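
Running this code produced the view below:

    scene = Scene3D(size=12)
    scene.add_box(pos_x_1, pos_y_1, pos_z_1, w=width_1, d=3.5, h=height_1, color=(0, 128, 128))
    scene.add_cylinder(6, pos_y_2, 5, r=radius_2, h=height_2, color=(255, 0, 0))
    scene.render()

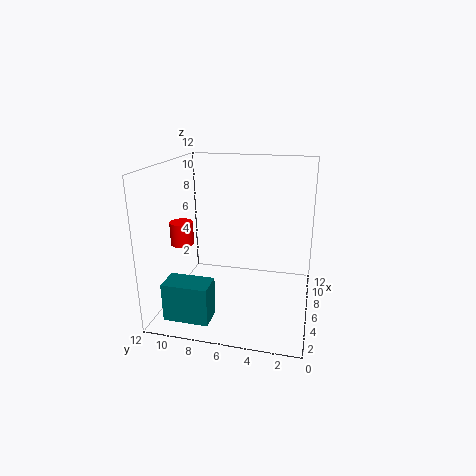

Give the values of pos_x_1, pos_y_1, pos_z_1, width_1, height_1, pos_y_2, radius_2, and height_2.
pos_x_1 = 0.5, pos_y_1 = 7, pos_z_1 = 1, width_1 = 2, height_1 = 3, pos_y_2 = 11, radius_2 = 1, height_2 = 2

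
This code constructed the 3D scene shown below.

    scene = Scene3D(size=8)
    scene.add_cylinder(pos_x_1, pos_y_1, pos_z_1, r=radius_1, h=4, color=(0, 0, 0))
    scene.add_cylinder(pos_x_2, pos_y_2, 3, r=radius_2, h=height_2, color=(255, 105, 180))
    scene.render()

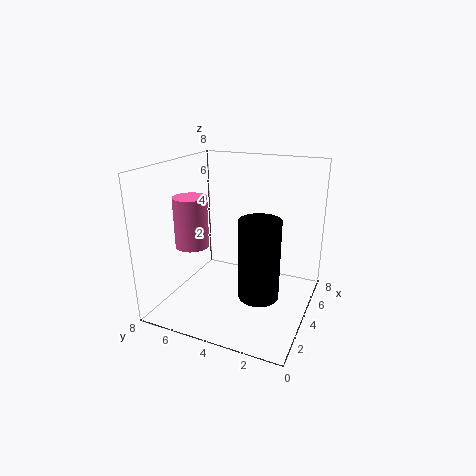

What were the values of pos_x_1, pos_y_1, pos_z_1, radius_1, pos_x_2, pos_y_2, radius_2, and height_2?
pos_x_1 = 2; pos_y_1 = 2; pos_z_1 = 2; radius_1 = 1; pos_x_2 = 4; pos_y_2 = 7; radius_2 = 1; height_2 = 3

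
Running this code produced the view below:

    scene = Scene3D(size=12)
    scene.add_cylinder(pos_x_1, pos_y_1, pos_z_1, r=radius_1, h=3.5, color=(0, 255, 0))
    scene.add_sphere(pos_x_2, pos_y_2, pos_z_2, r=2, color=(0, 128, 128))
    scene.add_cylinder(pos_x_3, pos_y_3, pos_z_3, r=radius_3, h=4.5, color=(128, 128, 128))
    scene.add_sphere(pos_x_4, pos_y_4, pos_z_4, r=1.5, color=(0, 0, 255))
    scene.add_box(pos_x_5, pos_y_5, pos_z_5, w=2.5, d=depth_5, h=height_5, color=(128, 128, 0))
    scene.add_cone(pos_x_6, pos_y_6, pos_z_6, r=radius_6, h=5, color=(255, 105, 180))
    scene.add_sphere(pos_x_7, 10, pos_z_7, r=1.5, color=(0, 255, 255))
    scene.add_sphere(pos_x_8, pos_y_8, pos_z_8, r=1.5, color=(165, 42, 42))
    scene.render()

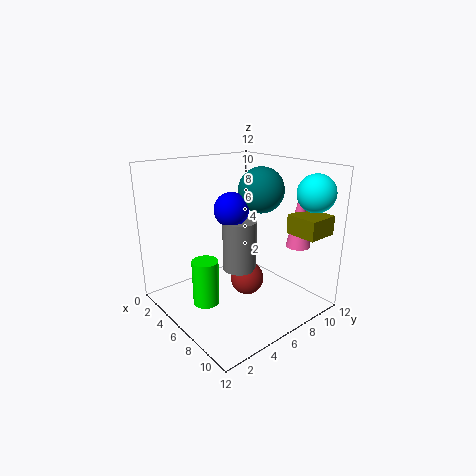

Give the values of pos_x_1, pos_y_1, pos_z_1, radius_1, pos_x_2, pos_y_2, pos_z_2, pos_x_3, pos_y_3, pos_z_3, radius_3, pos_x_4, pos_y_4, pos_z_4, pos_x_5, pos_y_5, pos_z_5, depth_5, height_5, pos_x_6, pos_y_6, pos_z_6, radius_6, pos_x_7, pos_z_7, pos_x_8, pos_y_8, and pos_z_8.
pos_x_1 = 7
pos_y_1 = 2
pos_z_1 = 2
radius_1 = 1
pos_x_2 = 5.5
pos_y_2 = 9
pos_z_2 = 9.5
pos_x_3 = 5
pos_y_3 = 7
pos_z_3 = 2.5
radius_3 = 1.5
pos_x_4 = 4.5
pos_y_4 = 6.5
pos_z_4 = 8
pos_x_5 = 9.5
pos_y_5 = 8
pos_z_5 = 7
depth_5 = 2.5
height_5 = 1.5
pos_x_6 = 9.5
pos_y_6 = 9.5
pos_z_6 = 5.5
radius_6 = 1
pos_x_7 = 10.5
pos_z_7 = 10
pos_x_8 = 5.5
pos_y_8 = 7.5
pos_z_8 = 1.5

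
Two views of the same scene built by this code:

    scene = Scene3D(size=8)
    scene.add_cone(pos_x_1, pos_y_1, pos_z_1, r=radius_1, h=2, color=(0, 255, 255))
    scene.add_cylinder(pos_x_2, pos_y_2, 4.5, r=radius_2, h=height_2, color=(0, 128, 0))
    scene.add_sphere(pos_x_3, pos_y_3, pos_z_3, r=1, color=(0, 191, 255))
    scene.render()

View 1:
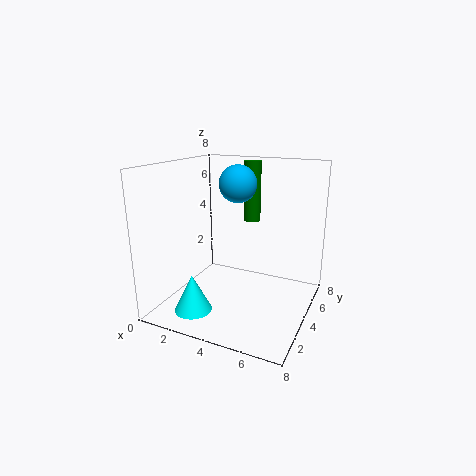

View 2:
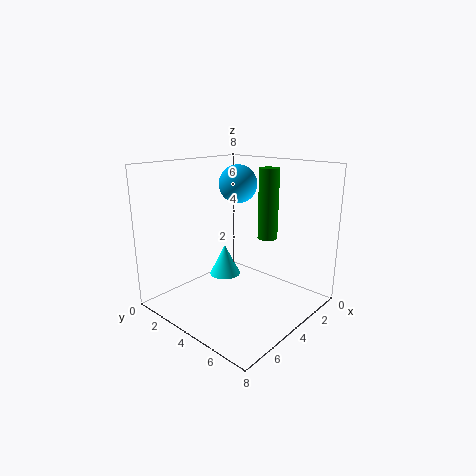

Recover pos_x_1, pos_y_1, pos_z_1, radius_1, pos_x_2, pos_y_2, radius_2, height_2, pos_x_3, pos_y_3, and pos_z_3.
pos_x_1 = 2.5, pos_y_1 = 1.5, pos_z_1 = 0.5, radius_1 = 1, pos_x_2 = 4, pos_y_2 = 6, radius_2 = 0.5, height_2 = 3.5, pos_x_3 = 4, pos_y_3 = 4, pos_z_3 = 7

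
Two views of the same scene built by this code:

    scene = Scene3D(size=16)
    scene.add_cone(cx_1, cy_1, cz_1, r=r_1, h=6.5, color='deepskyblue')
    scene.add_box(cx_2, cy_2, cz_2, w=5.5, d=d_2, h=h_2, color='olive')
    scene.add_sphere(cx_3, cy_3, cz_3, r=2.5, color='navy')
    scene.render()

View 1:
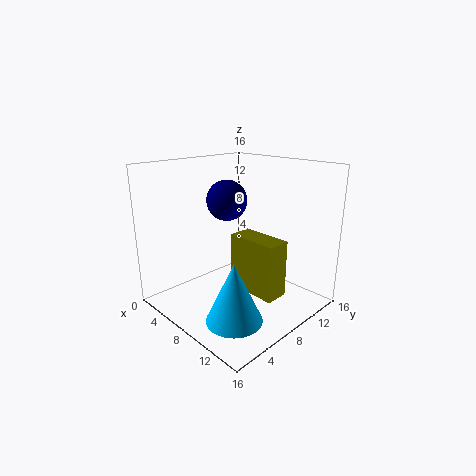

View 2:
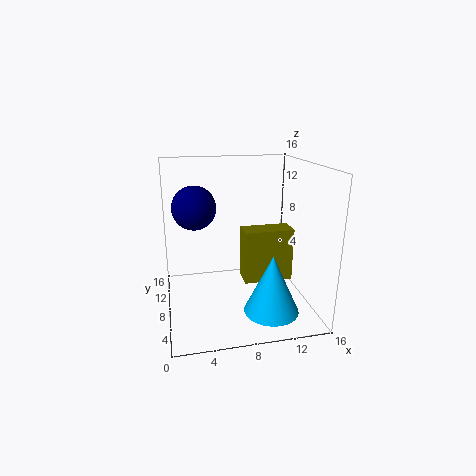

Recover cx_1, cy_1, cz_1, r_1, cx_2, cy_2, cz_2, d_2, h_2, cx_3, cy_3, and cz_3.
cx_1 = 11; cy_1 = 4.5; cz_1 = 0.5; r_1 = 3; cx_2 = 8.5; cy_2 = 6.5; cz_2 = 3; d_2 = 2.5; h_2 = 6; cx_3 = 3.5; cy_3 = 10.5; cz_3 = 11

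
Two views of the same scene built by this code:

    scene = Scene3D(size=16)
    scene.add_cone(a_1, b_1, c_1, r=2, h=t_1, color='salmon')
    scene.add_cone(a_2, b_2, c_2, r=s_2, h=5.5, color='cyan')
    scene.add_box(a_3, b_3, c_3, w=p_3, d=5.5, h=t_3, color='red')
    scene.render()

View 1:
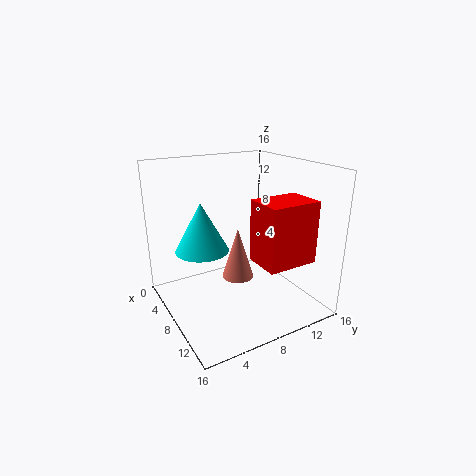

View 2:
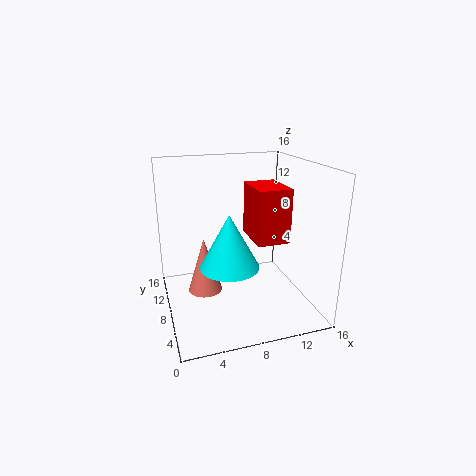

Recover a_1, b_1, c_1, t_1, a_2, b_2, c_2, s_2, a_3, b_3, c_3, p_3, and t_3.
a_1 = 4.5, b_1 = 10, c_1 = 1, t_1 = 6.5, a_2 = 6, b_2 = 4.5, c_2 = 6.5, s_2 = 3, a_3 = 10.5, b_3 = 8, c_3 = 6.5, p_3 = 4, t_3 = 6.5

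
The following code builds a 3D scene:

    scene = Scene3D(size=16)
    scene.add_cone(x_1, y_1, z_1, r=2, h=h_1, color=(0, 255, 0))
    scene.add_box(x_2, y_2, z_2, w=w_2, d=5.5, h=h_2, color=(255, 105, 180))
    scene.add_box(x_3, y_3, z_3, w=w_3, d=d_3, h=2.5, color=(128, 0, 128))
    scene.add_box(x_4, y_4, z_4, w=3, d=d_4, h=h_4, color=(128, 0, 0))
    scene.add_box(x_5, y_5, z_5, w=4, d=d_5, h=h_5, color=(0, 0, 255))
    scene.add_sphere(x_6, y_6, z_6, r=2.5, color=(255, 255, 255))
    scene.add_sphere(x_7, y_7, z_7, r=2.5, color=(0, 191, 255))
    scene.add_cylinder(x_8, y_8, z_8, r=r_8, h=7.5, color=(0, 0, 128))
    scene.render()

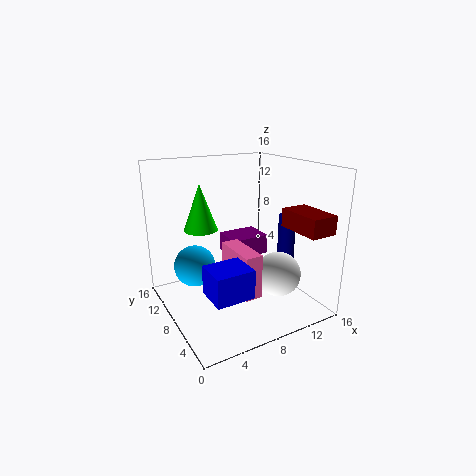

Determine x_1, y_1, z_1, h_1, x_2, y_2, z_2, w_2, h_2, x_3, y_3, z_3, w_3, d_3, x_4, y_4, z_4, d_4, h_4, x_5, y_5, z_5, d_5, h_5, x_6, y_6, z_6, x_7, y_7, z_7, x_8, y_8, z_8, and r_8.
x_1 = 5.5, y_1 = 12.5, z_1 = 8, h_1 = 5.5, x_2 = 7, y_2 = 4.5, z_2 = 2, w_2 = 2, h_2 = 5, x_3 = 9.5, y_3 = 11.5, z_3 = 3.5, w_3 = 5, d_3 = 4, x_4 = 12, y_4 = 0.5, z_4 = 9.5, d_4 = 5, h_4 = 2, x_5 = 2.5, y_5 = 2, z_5 = 4, d_5 = 3.5, h_5 = 3, x_6 = 11.5, y_6 = 5, z_6 = 4, x_7 = 4.5, y_7 = 12.5, z_7 = 3.5, x_8 = 14, y_8 = 7, z_8 = 2.5, r_8 = 1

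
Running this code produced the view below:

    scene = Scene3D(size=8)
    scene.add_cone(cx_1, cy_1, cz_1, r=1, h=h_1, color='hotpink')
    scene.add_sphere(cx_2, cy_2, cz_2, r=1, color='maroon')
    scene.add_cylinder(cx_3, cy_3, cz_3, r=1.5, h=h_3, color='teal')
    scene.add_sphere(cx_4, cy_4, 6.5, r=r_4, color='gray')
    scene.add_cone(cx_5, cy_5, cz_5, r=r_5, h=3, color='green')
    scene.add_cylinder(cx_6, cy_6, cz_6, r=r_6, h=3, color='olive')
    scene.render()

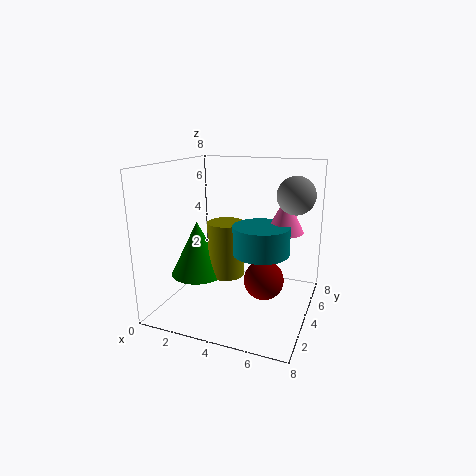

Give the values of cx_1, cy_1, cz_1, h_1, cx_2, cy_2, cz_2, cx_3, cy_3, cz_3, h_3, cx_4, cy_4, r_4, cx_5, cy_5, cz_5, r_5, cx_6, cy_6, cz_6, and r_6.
cx_1 = 6.5; cy_1 = 4.5; cz_1 = 4.5; h_1 = 2; cx_2 = 6; cy_2 = 2.5; cz_2 = 2.5; cx_3 = 5.5; cy_3 = 3.5; cz_3 = 3.5; h_3 = 1.5; cx_4 = 7; cy_4 = 4.5; r_4 = 1; cx_5 = 2; cy_5 = 3; cz_5 = 2; r_5 = 1.5; cx_6 = 3.5; cy_6 = 3.5; cz_6 = 2; r_6 = 1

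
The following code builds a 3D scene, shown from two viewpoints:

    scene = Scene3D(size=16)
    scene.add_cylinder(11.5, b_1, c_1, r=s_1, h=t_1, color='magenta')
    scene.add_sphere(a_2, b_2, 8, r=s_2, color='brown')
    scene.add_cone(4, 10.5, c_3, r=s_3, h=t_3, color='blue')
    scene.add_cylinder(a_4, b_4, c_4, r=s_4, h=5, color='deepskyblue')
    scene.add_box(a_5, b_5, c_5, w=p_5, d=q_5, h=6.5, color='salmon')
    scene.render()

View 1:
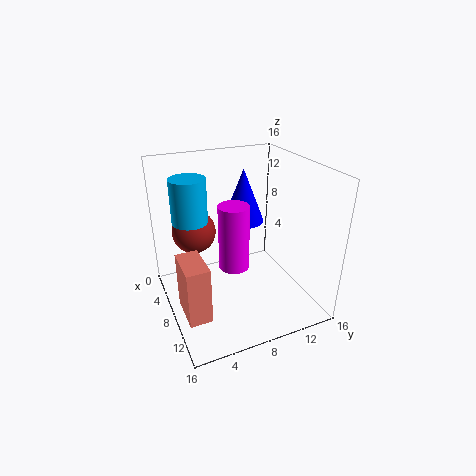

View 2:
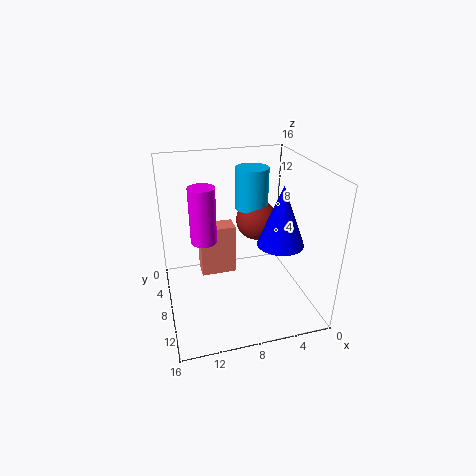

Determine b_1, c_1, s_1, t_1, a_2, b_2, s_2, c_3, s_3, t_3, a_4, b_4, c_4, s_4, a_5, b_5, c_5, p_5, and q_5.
b_1 = 6, c_1 = 7, s_1 = 1.5, t_1 = 6.5, a_2 = 4.5, b_2 = 4, s_2 = 2.5, c_3 = 8, s_3 = 2.5, t_3 = 6.5, a_4 = 5, b_4 = 3.5, c_4 = 9.5, s_4 = 2, a_5 = 7, b_5 = 1, c_5 = 0.5, p_5 = 4.5, q_5 = 2.5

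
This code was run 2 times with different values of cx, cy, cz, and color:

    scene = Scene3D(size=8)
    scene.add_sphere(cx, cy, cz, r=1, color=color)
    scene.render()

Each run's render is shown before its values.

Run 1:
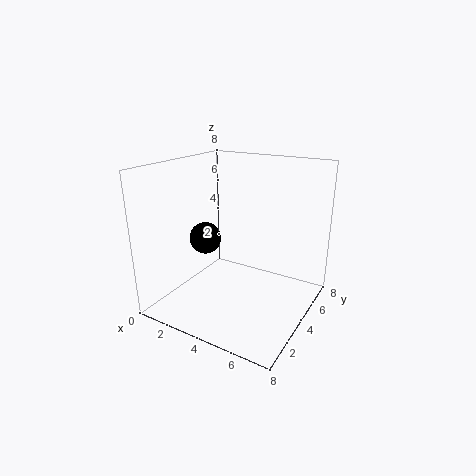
cx = 1
cy = 5
cz = 3
color = 'black'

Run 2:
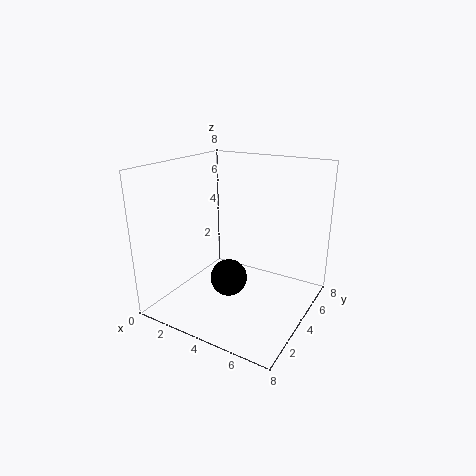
cx = 4
cy = 3
cz = 2
color = 'black'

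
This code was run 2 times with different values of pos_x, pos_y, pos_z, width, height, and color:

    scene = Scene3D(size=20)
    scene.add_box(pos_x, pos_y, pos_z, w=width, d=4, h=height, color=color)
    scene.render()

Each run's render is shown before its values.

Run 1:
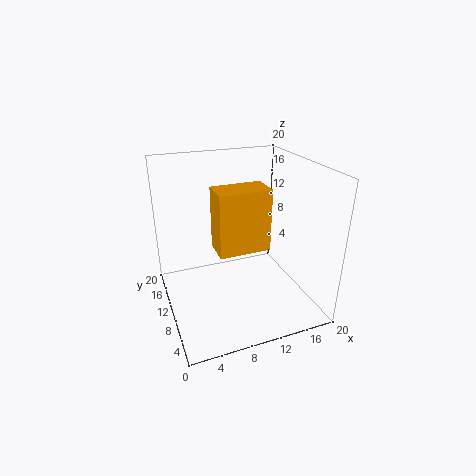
pos_x = 6.5; pos_y = 7; pos_z = 9; width = 7; height = 8.5; color = 'orange'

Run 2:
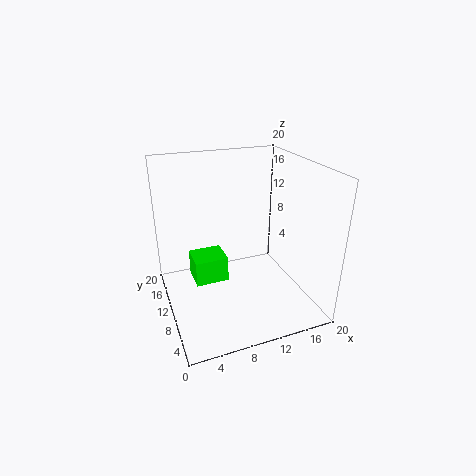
pos_x = 3.5; pos_y = 8.5; pos_z = 4.5; width = 4.5; height = 3.5; color = 'lime'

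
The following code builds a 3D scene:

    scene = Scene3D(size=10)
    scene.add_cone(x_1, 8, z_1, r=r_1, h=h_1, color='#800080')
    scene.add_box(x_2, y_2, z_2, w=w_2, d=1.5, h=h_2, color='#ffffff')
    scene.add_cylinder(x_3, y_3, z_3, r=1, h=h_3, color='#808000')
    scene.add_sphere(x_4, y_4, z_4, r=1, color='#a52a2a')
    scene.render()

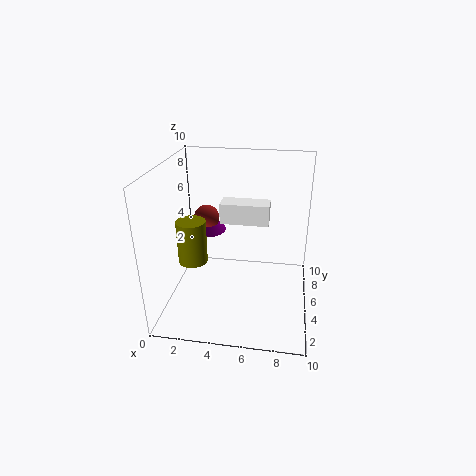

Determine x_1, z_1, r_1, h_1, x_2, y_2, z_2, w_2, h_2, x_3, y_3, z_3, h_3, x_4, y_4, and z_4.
x_1 = 2, z_1 = 4, r_1 = 1.5, h_1 = 1.5, x_2 = 3.5, y_2 = 6, z_2 = 5.5, w_2 = 3.5, h_2 = 1.5, x_3 = 2, y_3 = 4, z_3 = 3.5, h_3 = 3, x_4 = 2, y_4 = 8, z_4 = 5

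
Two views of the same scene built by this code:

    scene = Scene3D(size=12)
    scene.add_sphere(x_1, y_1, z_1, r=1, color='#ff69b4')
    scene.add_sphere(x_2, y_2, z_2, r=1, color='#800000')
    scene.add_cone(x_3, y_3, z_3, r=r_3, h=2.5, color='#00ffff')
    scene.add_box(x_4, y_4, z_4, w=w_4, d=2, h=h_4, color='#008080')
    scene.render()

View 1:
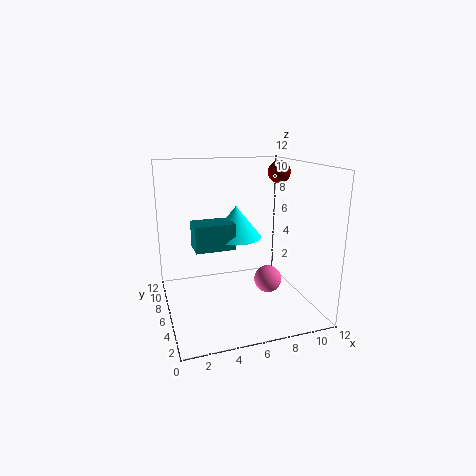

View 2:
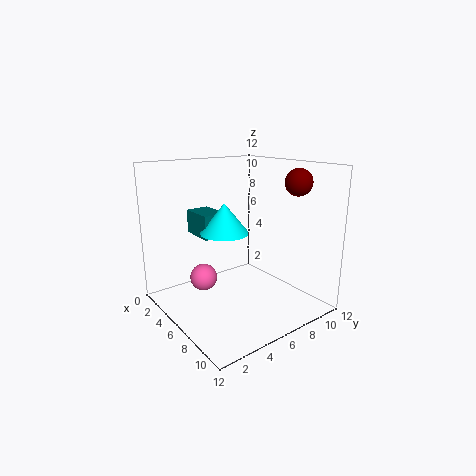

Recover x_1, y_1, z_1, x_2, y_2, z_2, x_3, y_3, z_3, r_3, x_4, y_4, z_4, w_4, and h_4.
x_1 = 7
y_1 = 2
z_1 = 4
x_2 = 10.5
y_2 = 8
z_2 = 11
x_3 = 5.5
y_3 = 5
z_3 = 6.5
r_3 = 2
x_4 = 2
y_4 = 3.5
z_4 = 6
w_4 = 3
h_4 = 2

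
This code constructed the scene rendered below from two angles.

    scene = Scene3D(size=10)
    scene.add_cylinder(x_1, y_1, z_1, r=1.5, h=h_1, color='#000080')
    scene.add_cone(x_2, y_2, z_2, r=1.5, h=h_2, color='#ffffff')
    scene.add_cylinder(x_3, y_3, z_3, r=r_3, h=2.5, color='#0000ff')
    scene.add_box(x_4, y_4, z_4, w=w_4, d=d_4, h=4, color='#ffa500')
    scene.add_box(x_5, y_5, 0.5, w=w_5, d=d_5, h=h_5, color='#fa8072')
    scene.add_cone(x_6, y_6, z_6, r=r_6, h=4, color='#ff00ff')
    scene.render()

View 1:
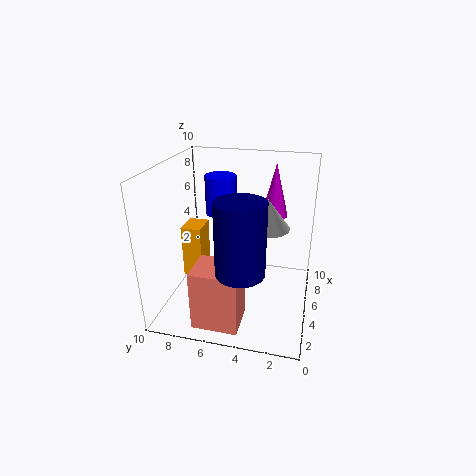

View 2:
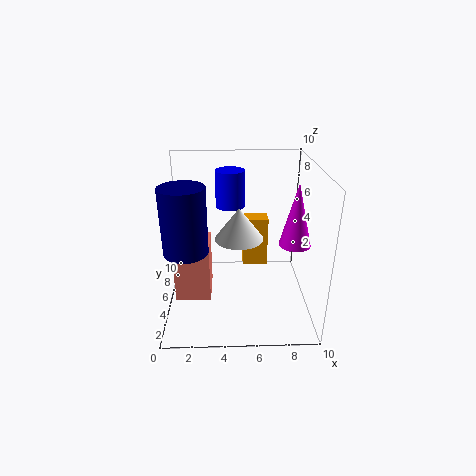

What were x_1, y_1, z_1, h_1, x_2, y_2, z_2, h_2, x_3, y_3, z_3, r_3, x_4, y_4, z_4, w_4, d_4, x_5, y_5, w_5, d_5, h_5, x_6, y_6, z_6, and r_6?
x_1 = 1.5, y_1 = 4, z_1 = 4.5, h_1 = 4.5, x_2 = 5, y_2 = 3, z_2 = 6, h_2 = 2, x_3 = 4.5, y_3 = 6, z_3 = 7, r_3 = 1, x_4 = 5.5, y_4 = 8, z_4 = 1, w_4 = 2, d_4 = 1.5, x_5 = 0.5, y_5 = 4, w_5 = 2.5, d_5 = 3, h_5 = 4, x_6 = 8.5, y_6 = 3, z_6 = 5.5, r_6 = 1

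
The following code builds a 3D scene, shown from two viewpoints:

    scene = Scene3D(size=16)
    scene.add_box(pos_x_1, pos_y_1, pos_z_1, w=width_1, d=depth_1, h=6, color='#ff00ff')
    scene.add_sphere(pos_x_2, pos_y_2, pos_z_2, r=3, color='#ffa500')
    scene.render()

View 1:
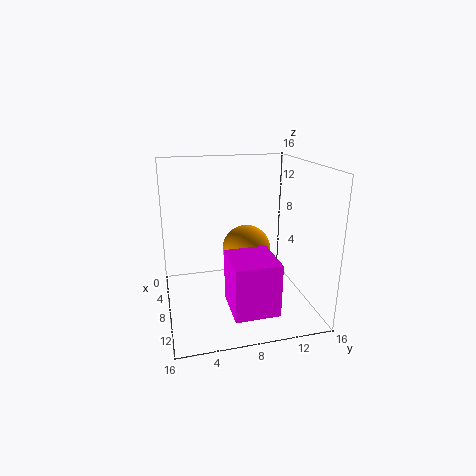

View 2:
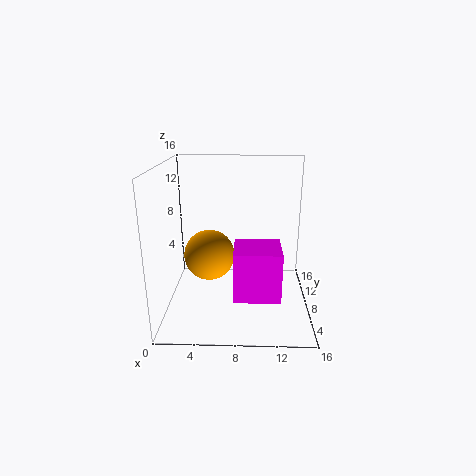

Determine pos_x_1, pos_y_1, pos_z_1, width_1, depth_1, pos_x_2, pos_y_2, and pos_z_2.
pos_x_1 = 7.5; pos_y_1 = 6.5; pos_z_1 = 0.5; width_1 = 5.5; depth_1 = 5; pos_x_2 = 4.5; pos_y_2 = 10; pos_z_2 = 5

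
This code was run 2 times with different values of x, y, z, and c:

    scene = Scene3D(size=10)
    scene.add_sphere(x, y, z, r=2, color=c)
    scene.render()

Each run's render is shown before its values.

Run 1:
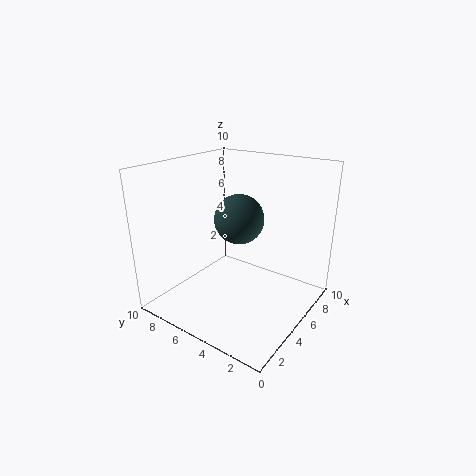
x = 8, y = 7, z = 5, c = 'darkslategray'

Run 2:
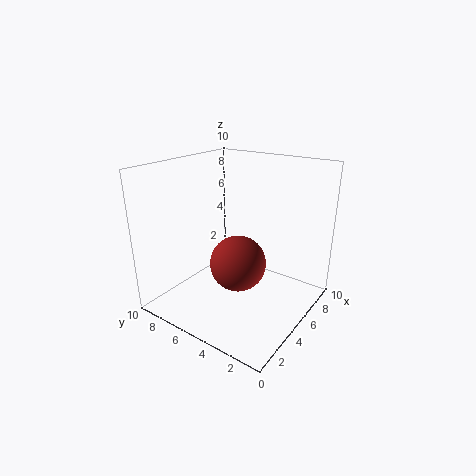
x = 5, y = 5, z = 3, c = 'brown'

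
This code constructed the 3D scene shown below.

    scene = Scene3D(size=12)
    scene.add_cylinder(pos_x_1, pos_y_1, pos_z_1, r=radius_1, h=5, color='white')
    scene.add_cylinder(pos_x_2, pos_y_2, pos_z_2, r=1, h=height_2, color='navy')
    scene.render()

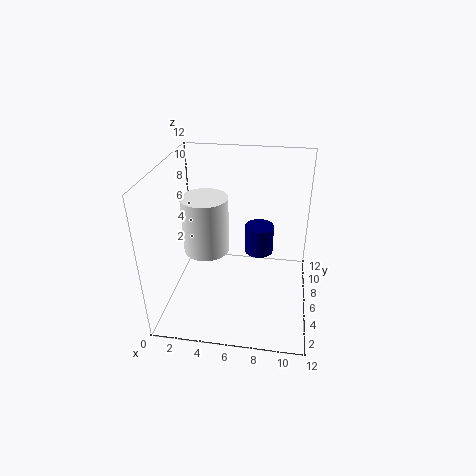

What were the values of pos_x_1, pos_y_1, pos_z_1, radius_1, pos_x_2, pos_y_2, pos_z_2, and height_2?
pos_x_1 = 3, pos_y_1 = 7, pos_z_1 = 4, radius_1 = 2, pos_x_2 = 8, pos_y_2 = 3, pos_z_2 = 7, height_2 = 2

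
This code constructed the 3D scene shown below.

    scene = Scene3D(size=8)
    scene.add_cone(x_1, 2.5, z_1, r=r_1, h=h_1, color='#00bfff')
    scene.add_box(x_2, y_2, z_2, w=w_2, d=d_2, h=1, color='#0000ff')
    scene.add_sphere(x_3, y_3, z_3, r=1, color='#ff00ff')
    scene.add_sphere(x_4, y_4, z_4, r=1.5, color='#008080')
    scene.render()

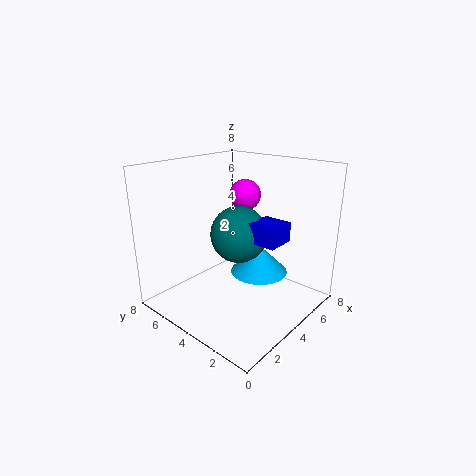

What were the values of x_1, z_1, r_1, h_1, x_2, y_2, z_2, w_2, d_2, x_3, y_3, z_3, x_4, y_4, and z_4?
x_1 = 4
z_1 = 2.5
r_1 = 1.5
h_1 = 1.5
x_2 = 3
y_2 = 1
z_2 = 4.5
w_2 = 1.5
d_2 = 1.5
x_3 = 7
y_3 = 6
z_3 = 5.5
x_4 = 3.5
y_4 = 3.5
z_4 = 4.5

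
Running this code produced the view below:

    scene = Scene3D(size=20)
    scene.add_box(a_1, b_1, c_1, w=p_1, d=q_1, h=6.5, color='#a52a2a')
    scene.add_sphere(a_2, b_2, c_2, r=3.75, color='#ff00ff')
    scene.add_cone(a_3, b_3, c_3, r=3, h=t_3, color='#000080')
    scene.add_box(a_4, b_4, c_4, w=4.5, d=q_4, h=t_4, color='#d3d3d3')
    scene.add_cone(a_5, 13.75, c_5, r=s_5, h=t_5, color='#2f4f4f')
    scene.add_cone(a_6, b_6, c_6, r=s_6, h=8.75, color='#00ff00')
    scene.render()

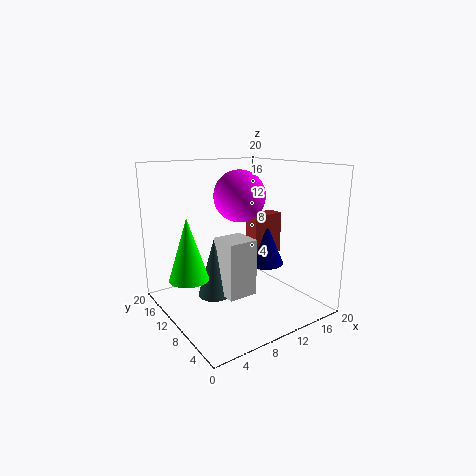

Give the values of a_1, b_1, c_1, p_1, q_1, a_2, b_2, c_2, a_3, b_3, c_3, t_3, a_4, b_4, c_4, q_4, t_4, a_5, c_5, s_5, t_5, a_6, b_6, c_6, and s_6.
a_1 = 14.5, b_1 = 11.75, c_1 = 5.5, p_1 = 5, q_1 = 2.5, a_2 = 12, b_2 = 12.5, c_2 = 15.25, a_3 = 16.75, b_3 = 12.25, c_3 = 4, t_3 = 7, a_4 = 8.5, b_4 = 9.5, c_4 = 0.75, q_4 = 4.5, t_4 = 8.5, a_5 = 8.25, c_5 = 0.25, s_5 = 2.5, t_5 = 8.75, a_6 = 3.5, b_6 = 12.5, c_6 = 4.5, s_6 = 2.75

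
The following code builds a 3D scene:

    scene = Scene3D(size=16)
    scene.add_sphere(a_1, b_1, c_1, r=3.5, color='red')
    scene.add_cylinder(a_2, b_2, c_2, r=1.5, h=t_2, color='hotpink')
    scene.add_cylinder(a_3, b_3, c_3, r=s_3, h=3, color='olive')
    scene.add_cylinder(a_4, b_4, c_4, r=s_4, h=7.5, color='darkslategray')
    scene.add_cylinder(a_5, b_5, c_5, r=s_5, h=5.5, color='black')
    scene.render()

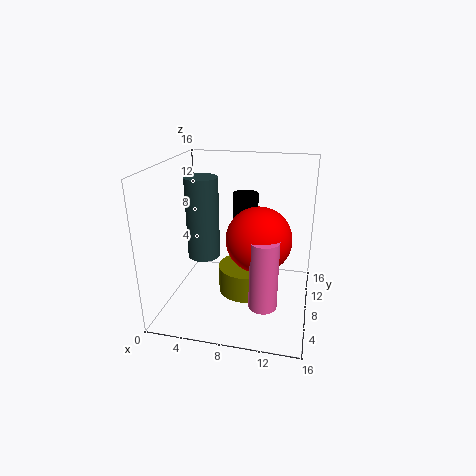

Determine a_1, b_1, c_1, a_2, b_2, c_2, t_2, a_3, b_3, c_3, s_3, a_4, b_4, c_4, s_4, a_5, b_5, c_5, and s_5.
a_1 = 10.5
b_1 = 7
c_1 = 8.5
a_2 = 11.5
b_2 = 4.5
c_2 = 2
t_2 = 7.5
a_3 = 9
b_3 = 7.5
c_3 = 2
s_3 = 3
a_4 = 6
b_4 = 2.5
c_4 = 8.5
s_4 = 1.5
a_5 = 8
b_5 = 12
c_5 = 6.5
s_5 = 1.5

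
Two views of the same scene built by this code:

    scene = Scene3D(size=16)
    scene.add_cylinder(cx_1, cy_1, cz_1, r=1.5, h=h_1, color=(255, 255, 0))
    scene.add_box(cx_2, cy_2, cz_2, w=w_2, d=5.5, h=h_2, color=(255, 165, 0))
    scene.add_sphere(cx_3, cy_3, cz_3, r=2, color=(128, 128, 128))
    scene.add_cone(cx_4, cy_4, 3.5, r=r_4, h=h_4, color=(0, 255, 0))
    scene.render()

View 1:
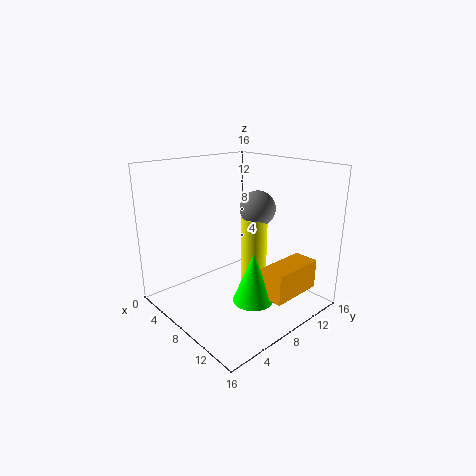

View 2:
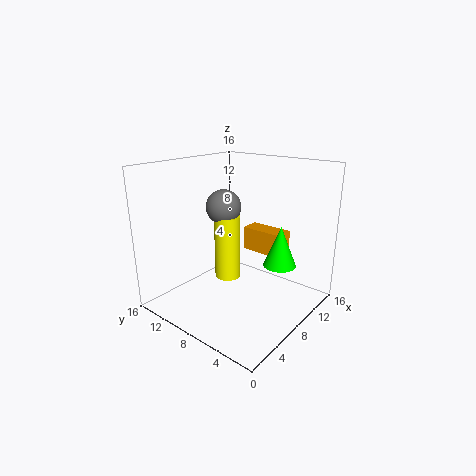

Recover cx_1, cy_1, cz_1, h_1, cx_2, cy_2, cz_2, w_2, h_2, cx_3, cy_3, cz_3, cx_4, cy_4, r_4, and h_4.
cx_1 = 8.5
cy_1 = 10
cz_1 = 2.5
h_1 = 7.5
cx_2 = 13.5
cy_2 = 6
cz_2 = 4
w_2 = 2.5
h_2 = 3
cx_3 = 8.5
cy_3 = 10.5
cz_3 = 11
cx_4 = 13
cy_4 = 5.5
r_4 = 2
h_4 = 5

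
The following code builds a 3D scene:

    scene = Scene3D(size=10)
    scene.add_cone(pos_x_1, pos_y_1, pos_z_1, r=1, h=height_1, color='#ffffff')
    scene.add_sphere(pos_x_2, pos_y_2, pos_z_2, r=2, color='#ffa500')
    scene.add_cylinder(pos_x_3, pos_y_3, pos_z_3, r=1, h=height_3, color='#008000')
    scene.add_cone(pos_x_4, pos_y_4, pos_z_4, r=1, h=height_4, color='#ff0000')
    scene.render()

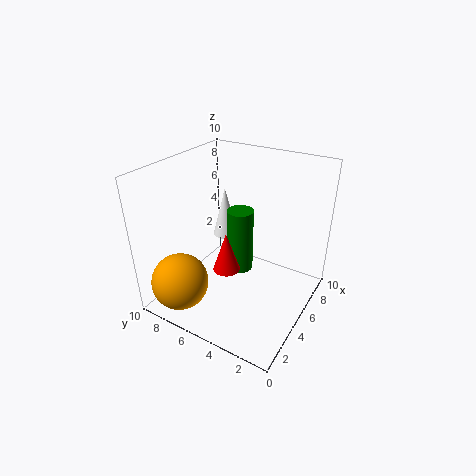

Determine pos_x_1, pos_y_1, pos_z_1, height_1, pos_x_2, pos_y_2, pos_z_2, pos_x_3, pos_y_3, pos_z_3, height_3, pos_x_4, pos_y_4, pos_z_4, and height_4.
pos_x_1 = 8
pos_y_1 = 8
pos_z_1 = 3
height_1 = 4
pos_x_2 = 2
pos_y_2 = 8
pos_z_2 = 2
pos_x_3 = 7
pos_y_3 = 6
pos_z_3 = 1
height_3 = 5
pos_x_4 = 5
pos_y_4 = 6
pos_z_4 = 2
height_4 = 3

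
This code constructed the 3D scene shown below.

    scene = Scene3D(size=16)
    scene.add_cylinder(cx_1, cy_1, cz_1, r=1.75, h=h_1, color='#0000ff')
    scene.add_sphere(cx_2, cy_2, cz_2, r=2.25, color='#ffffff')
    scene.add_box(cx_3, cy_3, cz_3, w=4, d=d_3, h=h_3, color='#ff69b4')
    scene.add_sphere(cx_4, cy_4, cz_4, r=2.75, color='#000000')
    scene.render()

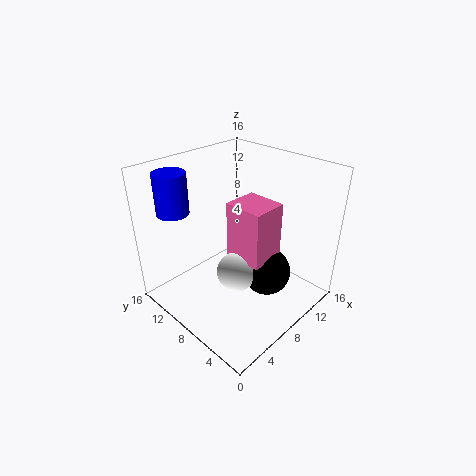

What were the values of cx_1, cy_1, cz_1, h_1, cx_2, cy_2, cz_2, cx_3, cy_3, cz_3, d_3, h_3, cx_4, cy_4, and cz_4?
cx_1 = 3.25, cy_1 = 13, cz_1 = 11, h_1 = 4.5, cx_2 = 7.25, cy_2 = 7.5, cz_2 = 4, cx_3 = 7.5, cy_3 = 4.75, cz_3 = 5.5, d_3 = 4.5, h_3 = 6.5, cx_4 = 10.25, cy_4 = 5.5, cz_4 = 3.5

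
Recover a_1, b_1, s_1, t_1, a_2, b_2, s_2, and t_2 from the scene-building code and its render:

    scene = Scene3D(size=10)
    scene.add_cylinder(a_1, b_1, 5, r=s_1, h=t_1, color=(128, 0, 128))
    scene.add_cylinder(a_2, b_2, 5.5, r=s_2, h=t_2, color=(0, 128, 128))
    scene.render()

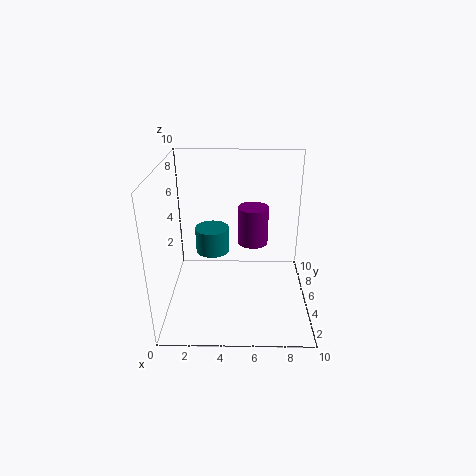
a_1 = 6
b_1 = 4.5
s_1 = 1
t_1 = 2.5
a_2 = 3.5
b_2 = 2.5
s_2 = 1
t_2 = 1.5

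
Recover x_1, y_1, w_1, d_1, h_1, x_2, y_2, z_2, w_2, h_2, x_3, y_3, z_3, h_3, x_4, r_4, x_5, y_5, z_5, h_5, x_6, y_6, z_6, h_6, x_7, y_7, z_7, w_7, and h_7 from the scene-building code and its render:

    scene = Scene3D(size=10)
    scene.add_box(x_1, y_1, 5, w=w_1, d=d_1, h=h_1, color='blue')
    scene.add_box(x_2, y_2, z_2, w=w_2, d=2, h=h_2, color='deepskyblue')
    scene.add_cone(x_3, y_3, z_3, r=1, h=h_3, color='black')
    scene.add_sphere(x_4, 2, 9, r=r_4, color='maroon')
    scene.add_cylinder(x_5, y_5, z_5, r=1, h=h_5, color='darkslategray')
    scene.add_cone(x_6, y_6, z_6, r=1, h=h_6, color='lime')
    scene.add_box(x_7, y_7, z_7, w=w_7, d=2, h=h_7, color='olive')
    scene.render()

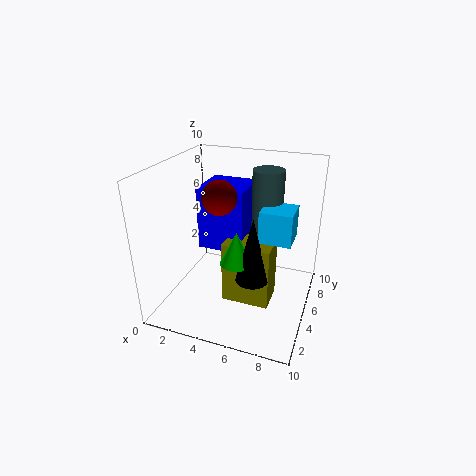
x_1 = 3; y_1 = 3; w_1 = 3; d_1 = 3; h_1 = 4; x_2 = 7; y_2 = 3; z_2 = 6; w_2 = 2; h_2 = 2; x_3 = 7; y_3 = 2; z_3 = 4; h_3 = 4; x_4 = 5; r_4 = 1; x_5 = 7; y_5 = 5; z_5 = 6; h_5 = 4; x_6 = 6; y_6 = 2; z_6 = 5; h_6 = 2; x_7 = 5; y_7 = 2; z_7 = 2; w_7 = 3; h_7 = 4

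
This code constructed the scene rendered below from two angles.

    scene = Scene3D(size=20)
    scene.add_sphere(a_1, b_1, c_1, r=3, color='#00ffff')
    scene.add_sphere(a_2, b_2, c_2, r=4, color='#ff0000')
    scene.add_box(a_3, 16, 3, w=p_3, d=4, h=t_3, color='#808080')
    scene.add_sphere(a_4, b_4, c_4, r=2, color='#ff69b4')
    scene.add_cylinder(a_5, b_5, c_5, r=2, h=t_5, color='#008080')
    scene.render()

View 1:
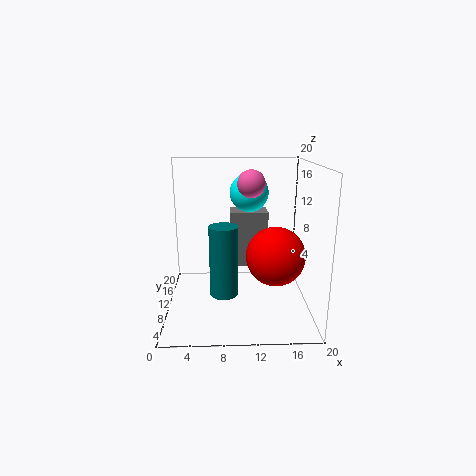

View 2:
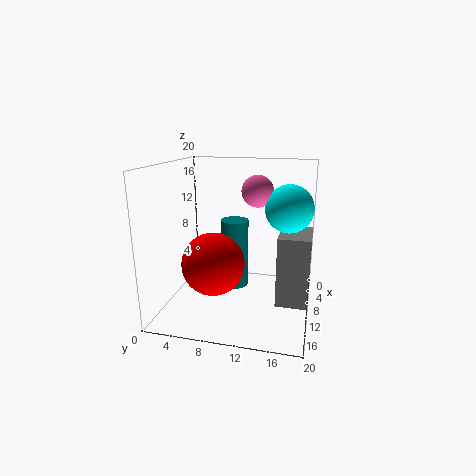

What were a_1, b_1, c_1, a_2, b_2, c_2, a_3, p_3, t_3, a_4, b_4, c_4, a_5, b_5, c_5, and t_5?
a_1 = 12, b_1 = 17, c_1 = 15, a_2 = 15, b_2 = 8, c_2 = 8, a_3 = 9, p_3 = 6, t_3 = 9, a_4 = 12, b_4 = 13, c_4 = 17, a_5 = 8, b_5 = 9, c_5 = 2, t_5 = 10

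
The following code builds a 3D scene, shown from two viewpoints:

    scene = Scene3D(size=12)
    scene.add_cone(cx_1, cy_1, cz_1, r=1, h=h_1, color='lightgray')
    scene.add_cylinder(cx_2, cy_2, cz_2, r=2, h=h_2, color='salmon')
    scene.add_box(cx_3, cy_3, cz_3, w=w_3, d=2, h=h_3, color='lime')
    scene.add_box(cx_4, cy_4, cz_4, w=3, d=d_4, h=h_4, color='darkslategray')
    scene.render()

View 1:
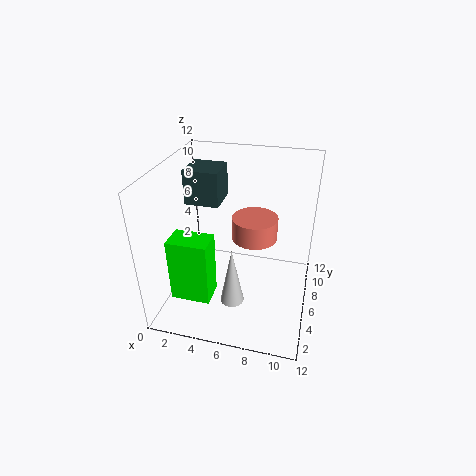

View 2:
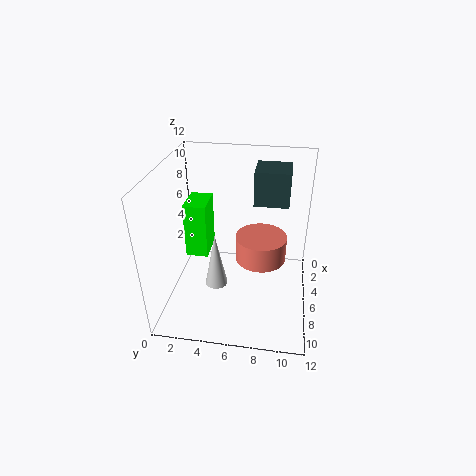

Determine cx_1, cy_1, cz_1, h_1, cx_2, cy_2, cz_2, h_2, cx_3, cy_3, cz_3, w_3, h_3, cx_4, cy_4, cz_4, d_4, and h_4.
cx_1 = 6; cy_1 = 4; cz_1 = 1; h_1 = 5; cx_2 = 7; cy_2 = 8; cz_2 = 5; h_2 = 2; cx_3 = 2; cy_3 = 1; cz_3 = 3; w_3 = 3; h_3 = 5; cx_4 = 1; cy_4 = 7; cz_4 = 8; d_4 = 3; h_4 = 3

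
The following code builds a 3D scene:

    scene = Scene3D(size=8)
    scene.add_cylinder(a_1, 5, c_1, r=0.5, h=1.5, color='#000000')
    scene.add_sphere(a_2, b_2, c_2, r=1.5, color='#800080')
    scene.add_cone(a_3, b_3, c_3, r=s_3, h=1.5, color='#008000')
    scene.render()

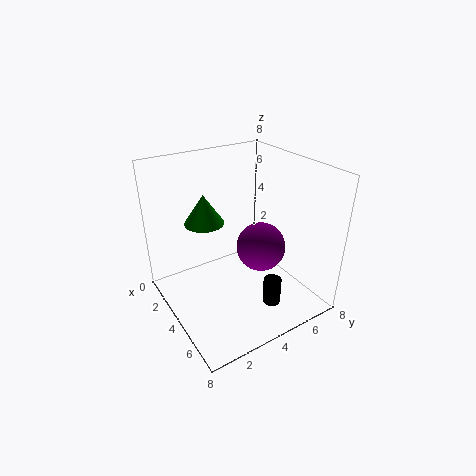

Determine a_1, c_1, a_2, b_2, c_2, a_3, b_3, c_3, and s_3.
a_1 = 6
c_1 = 0.5
a_2 = 3.5
b_2 = 6
c_2 = 2.5
a_3 = 4
b_3 = 2
c_3 = 5.5
s_3 = 1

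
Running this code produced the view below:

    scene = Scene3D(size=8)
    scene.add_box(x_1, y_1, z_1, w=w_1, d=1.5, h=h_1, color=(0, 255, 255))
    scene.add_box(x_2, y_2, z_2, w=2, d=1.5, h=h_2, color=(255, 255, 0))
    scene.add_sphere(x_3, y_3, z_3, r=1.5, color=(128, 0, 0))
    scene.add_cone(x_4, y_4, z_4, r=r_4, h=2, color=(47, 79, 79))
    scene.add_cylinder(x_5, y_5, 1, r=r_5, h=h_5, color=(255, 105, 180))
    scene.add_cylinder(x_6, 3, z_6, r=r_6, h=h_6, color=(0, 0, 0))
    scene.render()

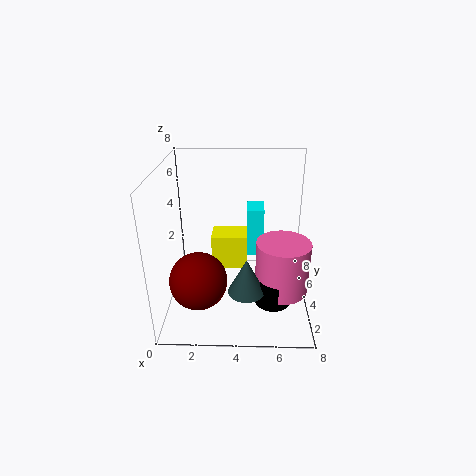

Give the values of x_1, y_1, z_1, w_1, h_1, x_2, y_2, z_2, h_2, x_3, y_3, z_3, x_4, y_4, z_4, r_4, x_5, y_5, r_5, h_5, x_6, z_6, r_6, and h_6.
x_1 = 4.5
y_1 = 5.5
z_1 = 2
w_1 = 1
h_1 = 3
x_2 = 2.5
y_2 = 4
z_2 = 2
h_2 = 2
x_3 = 2
y_3 = 2
z_3 = 2.5
x_4 = 4.5
y_4 = 2.5
z_4 = 1.5
r_4 = 1
x_5 = 6.5
y_5 = 3.5
r_5 = 1.5
h_5 = 3
x_6 = 6
z_6 = 0.5
r_6 = 1
h_6 = 1.5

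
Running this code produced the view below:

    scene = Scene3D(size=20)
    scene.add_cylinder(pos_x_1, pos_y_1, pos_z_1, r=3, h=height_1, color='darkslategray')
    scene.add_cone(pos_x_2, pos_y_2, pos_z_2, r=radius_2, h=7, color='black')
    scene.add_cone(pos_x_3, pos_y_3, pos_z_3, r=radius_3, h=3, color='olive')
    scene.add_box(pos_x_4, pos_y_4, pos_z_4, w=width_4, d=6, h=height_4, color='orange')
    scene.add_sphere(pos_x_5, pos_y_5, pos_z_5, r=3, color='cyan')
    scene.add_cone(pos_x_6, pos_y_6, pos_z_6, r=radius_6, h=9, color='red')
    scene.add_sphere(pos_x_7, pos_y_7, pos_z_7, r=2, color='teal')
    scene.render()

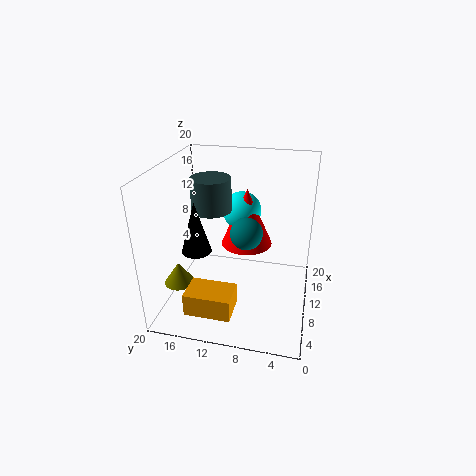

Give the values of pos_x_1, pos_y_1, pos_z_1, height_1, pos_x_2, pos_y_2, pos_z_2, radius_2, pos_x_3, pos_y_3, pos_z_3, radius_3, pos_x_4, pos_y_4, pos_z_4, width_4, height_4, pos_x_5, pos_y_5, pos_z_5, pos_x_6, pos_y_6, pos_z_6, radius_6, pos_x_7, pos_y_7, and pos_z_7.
pos_x_1 = 14; pos_y_1 = 15; pos_z_1 = 12; height_1 = 5; pos_x_2 = 7; pos_y_2 = 15; pos_z_2 = 9; radius_2 = 2; pos_x_3 = 5; pos_y_3 = 17; pos_z_3 = 5; radius_3 = 2; pos_x_4 = 1; pos_y_4 = 9; pos_z_4 = 3; width_4 = 4; height_4 = 3; pos_x_5 = 17; pos_y_5 = 11; pos_z_5 = 11; pos_x_6 = 16; pos_y_6 = 10; pos_z_6 = 6; radius_6 = 4; pos_x_7 = 6; pos_y_7 = 8; pos_z_7 = 13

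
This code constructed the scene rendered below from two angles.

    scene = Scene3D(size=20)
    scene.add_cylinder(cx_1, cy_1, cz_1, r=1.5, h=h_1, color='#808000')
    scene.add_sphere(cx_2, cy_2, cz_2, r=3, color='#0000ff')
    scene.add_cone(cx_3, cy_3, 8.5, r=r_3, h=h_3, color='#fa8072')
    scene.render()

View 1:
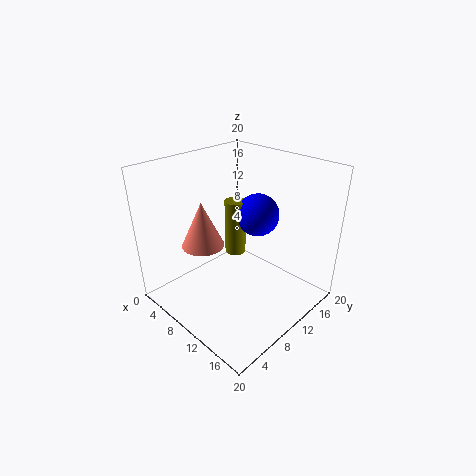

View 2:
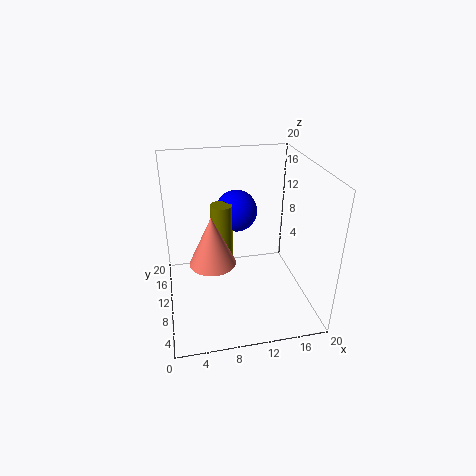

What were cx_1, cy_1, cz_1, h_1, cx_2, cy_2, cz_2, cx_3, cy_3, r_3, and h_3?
cx_1 = 8
cy_1 = 11.5
cz_1 = 6.5
h_1 = 8
cx_2 = 10.5
cy_2 = 13.5
cz_2 = 12.5
cx_3 = 6
cy_3 = 7
r_3 = 3
h_3 = 6.5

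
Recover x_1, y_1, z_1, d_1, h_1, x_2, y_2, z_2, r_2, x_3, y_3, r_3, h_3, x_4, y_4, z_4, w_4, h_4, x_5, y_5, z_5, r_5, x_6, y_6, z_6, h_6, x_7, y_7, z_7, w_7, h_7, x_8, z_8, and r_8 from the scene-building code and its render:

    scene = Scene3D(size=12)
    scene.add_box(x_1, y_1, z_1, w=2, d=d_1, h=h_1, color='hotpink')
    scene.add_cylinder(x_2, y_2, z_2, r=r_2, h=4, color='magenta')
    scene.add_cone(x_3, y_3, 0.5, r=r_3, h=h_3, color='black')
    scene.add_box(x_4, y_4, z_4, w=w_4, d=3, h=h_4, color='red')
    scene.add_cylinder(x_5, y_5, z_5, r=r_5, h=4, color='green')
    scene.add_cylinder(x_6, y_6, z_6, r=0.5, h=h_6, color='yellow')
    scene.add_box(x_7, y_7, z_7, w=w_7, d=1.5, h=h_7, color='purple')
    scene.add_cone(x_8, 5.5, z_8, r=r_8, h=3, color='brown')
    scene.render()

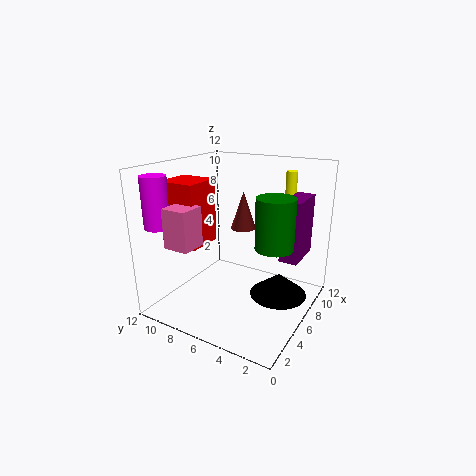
x_1 = 0.5; y_1 = 7; z_1 = 6.5; d_1 = 2; h_1 = 3; x_2 = 1.5; y_2 = 10.5; z_2 = 7.5; r_2 = 1; x_3 = 8; y_3 = 3; r_3 = 2.5; h_3 = 2; x_4 = 2; y_4 = 7.5; z_4 = 6; w_4 = 3; h_4 = 5; x_5 = 5.5; y_5 = 2.5; z_5 = 6; r_5 = 1.5; x_6 = 11; y_6 = 3.5; z_6 = 8; h_6 = 3; x_7 = 6.5; y_7 = 1; z_7 = 4.5; w_7 = 3.5; h_7 = 5; x_8 = 6; z_8 = 7; r_8 = 1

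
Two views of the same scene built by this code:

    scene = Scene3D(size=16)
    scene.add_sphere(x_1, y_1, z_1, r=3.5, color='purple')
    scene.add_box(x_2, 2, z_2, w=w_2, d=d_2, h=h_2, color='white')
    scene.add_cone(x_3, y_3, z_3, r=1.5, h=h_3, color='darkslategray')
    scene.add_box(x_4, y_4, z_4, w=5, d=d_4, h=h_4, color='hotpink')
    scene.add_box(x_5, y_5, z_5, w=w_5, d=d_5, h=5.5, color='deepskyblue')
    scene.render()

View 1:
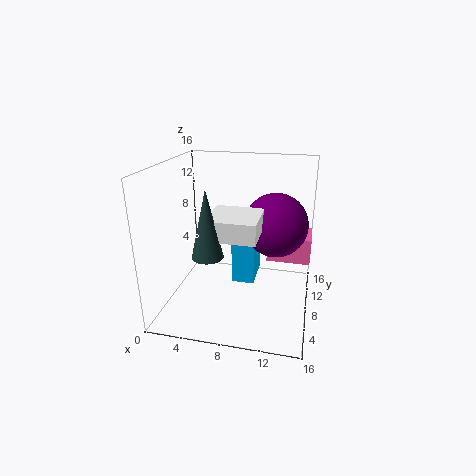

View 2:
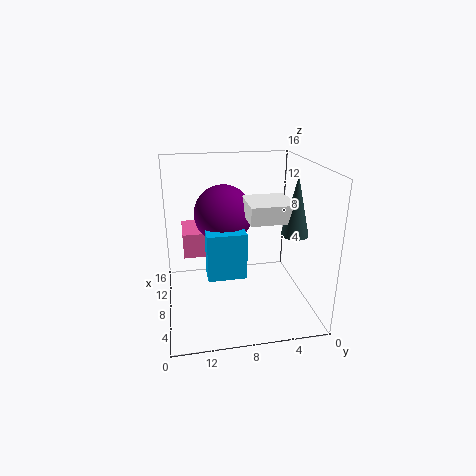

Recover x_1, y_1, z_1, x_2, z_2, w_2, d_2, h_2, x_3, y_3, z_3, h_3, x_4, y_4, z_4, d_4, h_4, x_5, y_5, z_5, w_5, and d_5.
x_1 = 12
y_1 = 9
z_1 = 9.5
x_2 = 6
z_2 = 10
w_2 = 5
d_2 = 5
h_2 = 2
x_3 = 6.5
y_3 = 2
z_3 = 8.5
h_3 = 6.5
x_4 = 11
y_4 = 10
z_4 = 4.5
d_4 = 4
h_4 = 3
x_5 = 7.5
y_5 = 7
z_5 = 3
w_5 = 2.5
d_5 = 4.5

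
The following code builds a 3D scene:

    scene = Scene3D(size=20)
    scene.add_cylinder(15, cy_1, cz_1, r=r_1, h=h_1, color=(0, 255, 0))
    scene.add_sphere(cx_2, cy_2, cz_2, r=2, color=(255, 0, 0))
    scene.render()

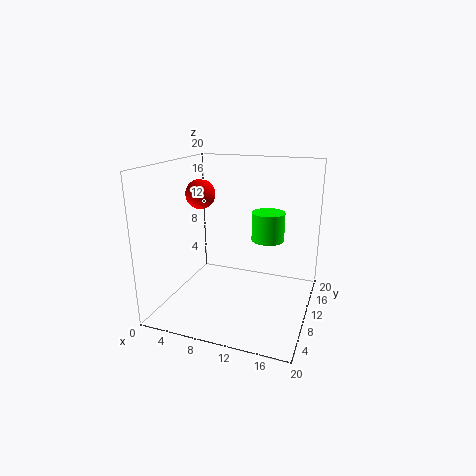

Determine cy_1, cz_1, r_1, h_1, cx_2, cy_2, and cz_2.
cy_1 = 7, cz_1 = 11.5, r_1 = 2, h_1 = 3.5, cx_2 = 5, cy_2 = 9, cz_2 = 16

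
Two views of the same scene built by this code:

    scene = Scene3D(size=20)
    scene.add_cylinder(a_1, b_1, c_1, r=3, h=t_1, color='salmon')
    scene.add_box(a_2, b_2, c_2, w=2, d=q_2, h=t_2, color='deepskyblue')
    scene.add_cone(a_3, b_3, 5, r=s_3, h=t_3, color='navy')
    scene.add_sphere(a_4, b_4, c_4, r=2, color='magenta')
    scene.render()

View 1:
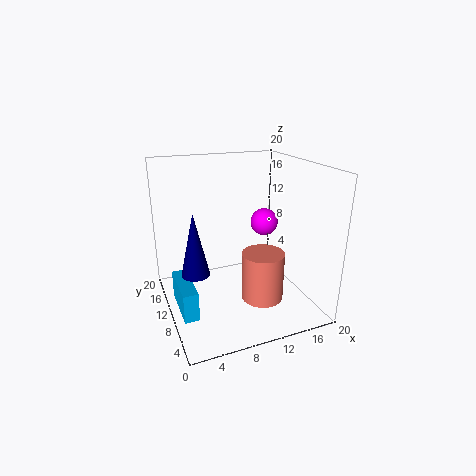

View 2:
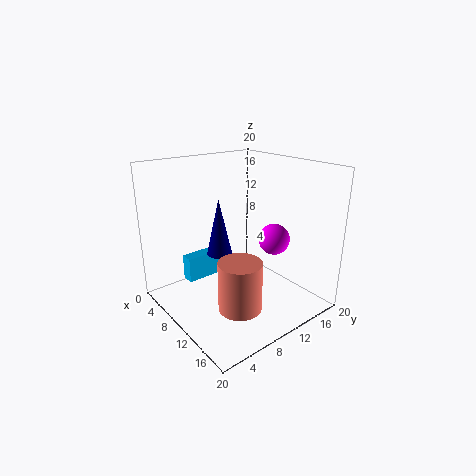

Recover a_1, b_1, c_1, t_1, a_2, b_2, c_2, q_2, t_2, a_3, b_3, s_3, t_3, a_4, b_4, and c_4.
a_1 = 13; b_1 = 8; c_1 = 1; t_1 = 7; a_2 = 1; b_2 = 6; c_2 = 1; q_2 = 7; t_2 = 4; a_3 = 4; b_3 = 11; s_3 = 2; t_3 = 9; a_4 = 15; b_4 = 12; c_4 = 11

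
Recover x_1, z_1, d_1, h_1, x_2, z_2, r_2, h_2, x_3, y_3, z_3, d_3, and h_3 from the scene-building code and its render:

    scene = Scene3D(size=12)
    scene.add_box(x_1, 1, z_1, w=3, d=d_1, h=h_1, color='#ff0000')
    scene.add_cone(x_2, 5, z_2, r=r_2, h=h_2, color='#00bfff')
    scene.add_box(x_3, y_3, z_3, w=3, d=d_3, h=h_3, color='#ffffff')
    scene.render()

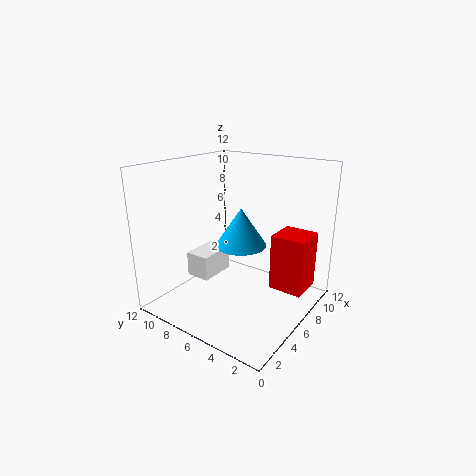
x_1 = 8, z_1 = 1, d_1 = 3, h_1 = 5, x_2 = 5, z_2 = 6, r_2 = 2, h_2 = 3, x_3 = 3, y_3 = 7, z_3 = 3, d_3 = 2, h_3 = 2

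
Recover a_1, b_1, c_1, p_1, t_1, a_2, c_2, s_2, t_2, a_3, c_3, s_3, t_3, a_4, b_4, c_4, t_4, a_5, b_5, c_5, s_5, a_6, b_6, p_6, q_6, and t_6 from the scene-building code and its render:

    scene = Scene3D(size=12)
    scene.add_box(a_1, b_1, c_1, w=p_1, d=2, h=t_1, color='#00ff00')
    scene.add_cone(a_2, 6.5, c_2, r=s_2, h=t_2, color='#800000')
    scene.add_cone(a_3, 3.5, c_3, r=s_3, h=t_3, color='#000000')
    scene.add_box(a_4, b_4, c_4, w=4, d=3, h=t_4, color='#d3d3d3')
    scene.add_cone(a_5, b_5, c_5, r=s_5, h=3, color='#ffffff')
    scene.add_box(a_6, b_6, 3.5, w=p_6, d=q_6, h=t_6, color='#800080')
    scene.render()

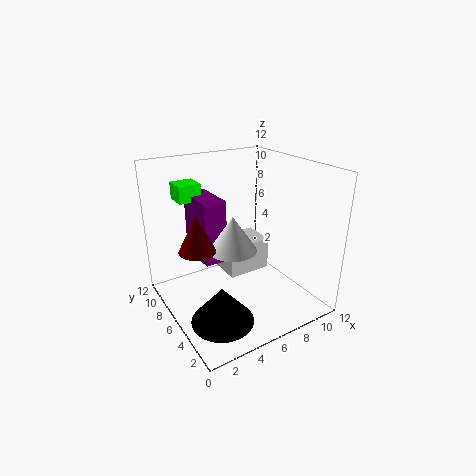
a_1 = 2.5; b_1 = 9.5; c_1 = 8.5; p_1 = 2; t_1 = 1.5; a_2 = 2.5; c_2 = 5.5; s_2 = 1.5; t_2 = 3; a_3 = 3; c_3 = 0.5; s_3 = 2.5; t_3 = 3; a_4 = 6; b_4 = 7; c_4 = 1.5; t_4 = 3; a_5 = 5.5; b_5 = 6; c_5 = 5; s_5 = 2; a_6 = 3.5; b_6 = 7; p_6 = 2; q_6 = 4; t_6 = 5.5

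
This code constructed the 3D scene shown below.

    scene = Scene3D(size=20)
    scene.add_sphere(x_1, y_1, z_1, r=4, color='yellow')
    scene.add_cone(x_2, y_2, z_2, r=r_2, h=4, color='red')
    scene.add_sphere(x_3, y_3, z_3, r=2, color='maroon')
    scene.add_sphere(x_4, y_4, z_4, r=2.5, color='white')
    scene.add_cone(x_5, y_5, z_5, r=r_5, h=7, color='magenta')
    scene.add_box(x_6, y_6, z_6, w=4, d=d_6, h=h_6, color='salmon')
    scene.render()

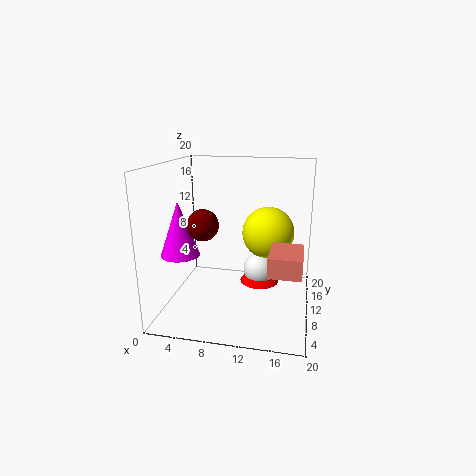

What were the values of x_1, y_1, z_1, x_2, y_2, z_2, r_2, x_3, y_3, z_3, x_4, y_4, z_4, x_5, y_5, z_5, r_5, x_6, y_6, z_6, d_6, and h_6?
x_1 = 13.5, y_1 = 16, z_1 = 9, x_2 = 12.5, y_2 = 14.5, z_2 = 1.5, r_2 = 3, x_3 = 6.5, y_3 = 5.5, z_3 = 13, x_4 = 12.5, y_4 = 14.5, z_4 = 3.5, x_5 = 3.5, y_5 = 5, z_5 = 9, r_5 = 2.5, x_6 = 15, y_6 = 2.5, z_6 = 8, d_6 = 5.5, h_6 = 2.5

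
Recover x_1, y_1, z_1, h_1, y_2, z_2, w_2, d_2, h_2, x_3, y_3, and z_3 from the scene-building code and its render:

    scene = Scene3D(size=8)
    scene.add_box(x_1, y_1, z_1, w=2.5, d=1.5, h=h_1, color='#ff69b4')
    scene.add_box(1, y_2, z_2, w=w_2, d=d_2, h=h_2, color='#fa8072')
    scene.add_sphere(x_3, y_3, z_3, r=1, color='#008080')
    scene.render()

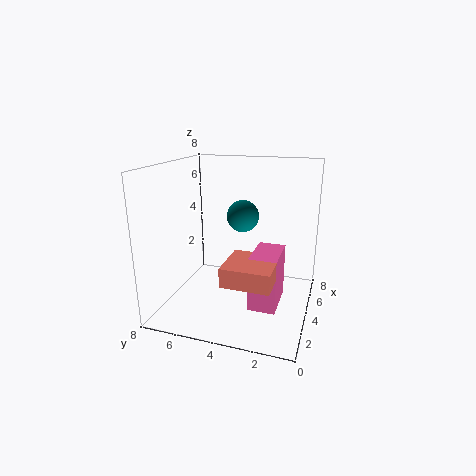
x_1 = 2.5; y_1 = 1.5; z_1 = 0.5; h_1 = 3; y_2 = 1.5; z_2 = 2.5; w_2 = 2.5; d_2 = 2.5; h_2 = 1; x_3 = 6.5; y_3 = 4.5; z_3 = 4.5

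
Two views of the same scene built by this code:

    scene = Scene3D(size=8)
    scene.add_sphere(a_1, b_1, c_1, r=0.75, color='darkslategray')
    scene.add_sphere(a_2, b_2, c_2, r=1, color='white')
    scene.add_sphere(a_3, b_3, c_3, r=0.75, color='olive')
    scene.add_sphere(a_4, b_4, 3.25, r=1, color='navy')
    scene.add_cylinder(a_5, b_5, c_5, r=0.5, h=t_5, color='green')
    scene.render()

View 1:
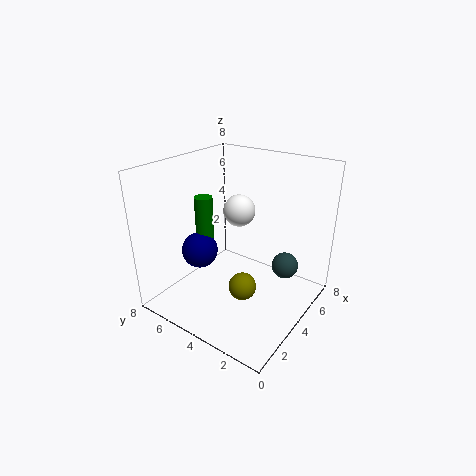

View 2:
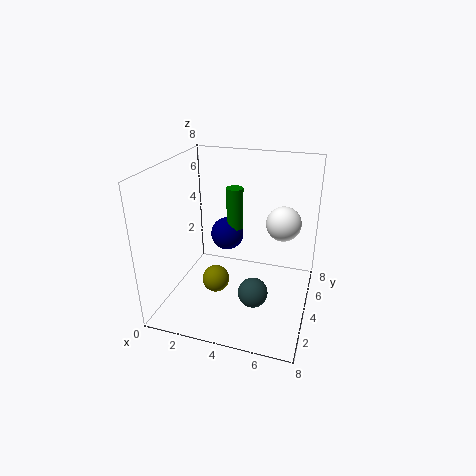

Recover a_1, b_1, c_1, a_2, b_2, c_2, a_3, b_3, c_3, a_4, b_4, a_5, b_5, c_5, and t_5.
a_1 = 5.5, b_1 = 1.75, c_1 = 2.25, a_2 = 6.25, b_2 = 5.5, c_2 = 4.5, a_3 = 3, b_3 = 3, c_3 = 1.75, a_4 = 2.75, b_4 = 5.75, a_5 = 3.25, b_5 = 5.75, c_5 = 3.75, t_5 = 2.5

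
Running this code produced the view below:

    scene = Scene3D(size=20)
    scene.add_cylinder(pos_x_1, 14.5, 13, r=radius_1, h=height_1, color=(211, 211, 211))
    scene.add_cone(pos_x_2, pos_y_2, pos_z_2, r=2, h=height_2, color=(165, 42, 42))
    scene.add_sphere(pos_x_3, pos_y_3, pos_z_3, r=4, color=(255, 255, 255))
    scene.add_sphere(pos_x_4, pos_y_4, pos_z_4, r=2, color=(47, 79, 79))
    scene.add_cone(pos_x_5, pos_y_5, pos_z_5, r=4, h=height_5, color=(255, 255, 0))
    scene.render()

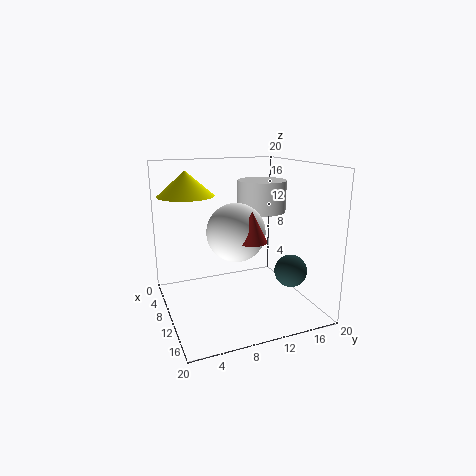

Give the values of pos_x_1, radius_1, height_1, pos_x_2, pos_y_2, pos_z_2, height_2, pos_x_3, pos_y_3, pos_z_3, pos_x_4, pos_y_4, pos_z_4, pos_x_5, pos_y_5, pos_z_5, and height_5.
pos_x_1 = 8
radius_1 = 3.5
height_1 = 4.5
pos_x_2 = 13.5
pos_y_2 = 10.5
pos_z_2 = 10.5
height_2 = 4
pos_x_3 = 10.5
pos_y_3 = 9.5
pos_z_3 = 11
pos_x_4 = 17.5
pos_y_4 = 14
pos_z_4 = 7.5
pos_x_5 = 5.5
pos_y_5 = 4
pos_z_5 = 15.5
height_5 = 3.5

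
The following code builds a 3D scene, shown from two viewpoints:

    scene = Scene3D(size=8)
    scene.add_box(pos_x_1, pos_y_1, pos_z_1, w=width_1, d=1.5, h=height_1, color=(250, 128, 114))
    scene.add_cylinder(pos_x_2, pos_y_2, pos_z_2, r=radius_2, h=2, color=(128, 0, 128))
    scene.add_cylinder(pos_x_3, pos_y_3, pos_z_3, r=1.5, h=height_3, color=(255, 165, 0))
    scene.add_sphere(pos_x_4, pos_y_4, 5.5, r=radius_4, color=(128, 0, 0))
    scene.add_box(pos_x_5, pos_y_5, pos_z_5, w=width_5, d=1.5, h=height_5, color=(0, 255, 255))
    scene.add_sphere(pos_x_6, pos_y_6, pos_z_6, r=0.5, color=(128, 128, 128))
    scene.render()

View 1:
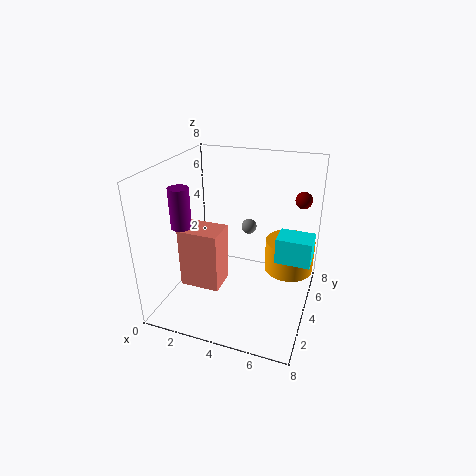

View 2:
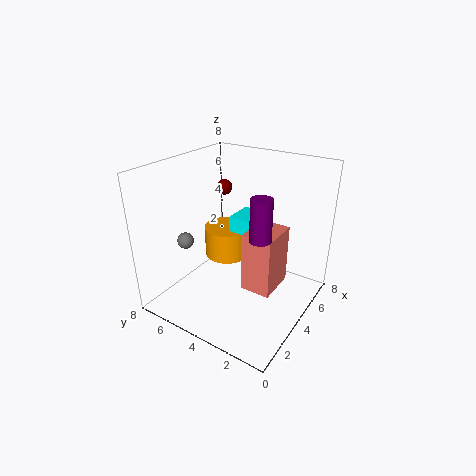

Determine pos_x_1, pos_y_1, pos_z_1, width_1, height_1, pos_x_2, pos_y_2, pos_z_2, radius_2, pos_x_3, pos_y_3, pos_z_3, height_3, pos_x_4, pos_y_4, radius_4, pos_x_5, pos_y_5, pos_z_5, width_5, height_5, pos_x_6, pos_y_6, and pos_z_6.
pos_x_1 = 2; pos_y_1 = 1; pos_z_1 = 2.5; width_1 = 2; height_1 = 3; pos_x_2 = 2; pos_y_2 = 1.5; pos_z_2 = 5.5; radius_2 = 0.5; pos_x_3 = 6.5; pos_y_3 = 6.5; pos_z_3 = 1; height_3 = 2; pos_x_4 = 7; pos_y_4 = 7; radius_4 = 0.5; pos_x_5 = 6; pos_y_5 = 4.5; pos_z_5 = 2.5; width_5 = 2; height_5 = 1.5; pos_x_6 = 3.5; pos_y_6 = 7.5; pos_z_6 = 3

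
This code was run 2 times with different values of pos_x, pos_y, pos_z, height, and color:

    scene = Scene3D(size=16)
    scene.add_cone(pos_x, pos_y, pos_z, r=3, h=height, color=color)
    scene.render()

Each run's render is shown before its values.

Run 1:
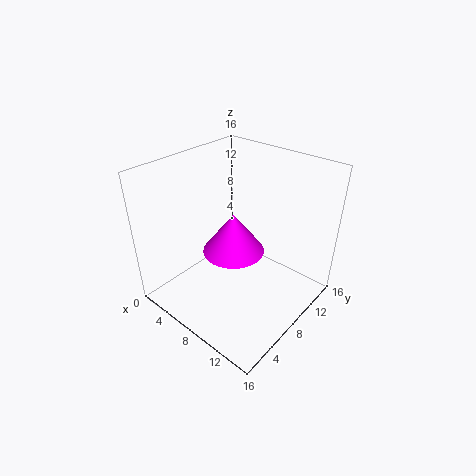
pos_x = 10, pos_y = 5, pos_z = 9, height = 4, color = 'magenta'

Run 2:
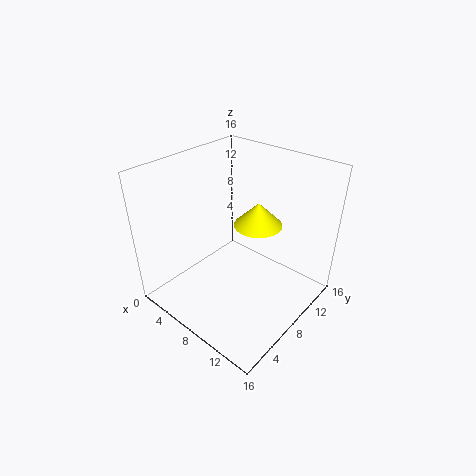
pos_x = 7, pos_y = 13, pos_z = 7, height = 3, color = 'yellow'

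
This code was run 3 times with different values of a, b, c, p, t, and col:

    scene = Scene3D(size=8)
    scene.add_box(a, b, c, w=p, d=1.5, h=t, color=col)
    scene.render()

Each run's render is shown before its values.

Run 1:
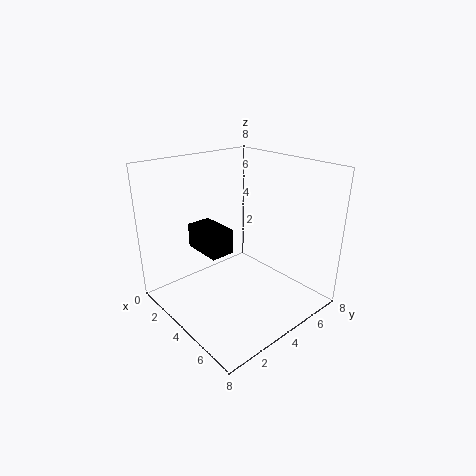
a = 0.5; b = 3; c = 2.5; p = 2.5; t = 1.5; col = 'black'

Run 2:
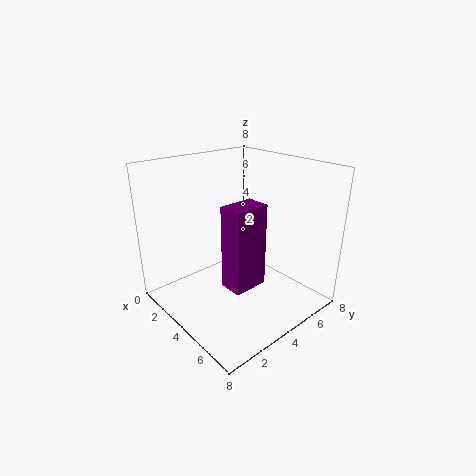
a = 7; b = 0.5; c = 4; p = 1; t = 3.5; col = 'purple'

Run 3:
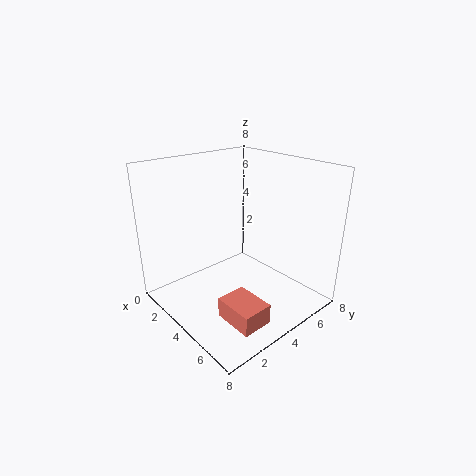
a = 6; b = 1; c = 1.5; p = 2; t = 1; col = 'salmon'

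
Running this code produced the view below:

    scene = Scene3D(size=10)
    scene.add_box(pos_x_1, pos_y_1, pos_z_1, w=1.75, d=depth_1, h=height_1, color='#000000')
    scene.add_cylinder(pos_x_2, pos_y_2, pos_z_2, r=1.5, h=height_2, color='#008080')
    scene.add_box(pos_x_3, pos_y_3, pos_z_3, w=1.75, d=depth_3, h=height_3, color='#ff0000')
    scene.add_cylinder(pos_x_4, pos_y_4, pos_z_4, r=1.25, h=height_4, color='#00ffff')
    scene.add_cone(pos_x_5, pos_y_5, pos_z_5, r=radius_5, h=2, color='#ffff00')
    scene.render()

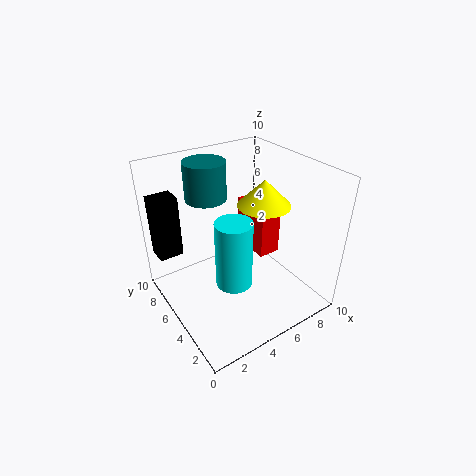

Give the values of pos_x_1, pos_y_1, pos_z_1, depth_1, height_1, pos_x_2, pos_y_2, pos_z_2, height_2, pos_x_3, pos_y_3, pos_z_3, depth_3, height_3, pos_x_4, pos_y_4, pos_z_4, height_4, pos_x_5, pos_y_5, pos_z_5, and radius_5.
pos_x_1 = 0.25
pos_y_1 = 7.75
pos_z_1 = 3.25
depth_1 = 1.5
height_1 = 4.5
pos_x_2 = 4.25
pos_y_2 = 8
pos_z_2 = 7
height_2 = 2.75
pos_x_3 = 7.75
pos_y_3 = 5.75
pos_z_3 = 1.75
depth_3 = 3.25
height_3 = 4
pos_x_4 = 4
pos_y_4 = 4
pos_z_4 = 2.25
height_4 = 4.75
pos_x_5 = 8
pos_y_5 = 6
pos_z_5 = 6.25
radius_5 = 2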